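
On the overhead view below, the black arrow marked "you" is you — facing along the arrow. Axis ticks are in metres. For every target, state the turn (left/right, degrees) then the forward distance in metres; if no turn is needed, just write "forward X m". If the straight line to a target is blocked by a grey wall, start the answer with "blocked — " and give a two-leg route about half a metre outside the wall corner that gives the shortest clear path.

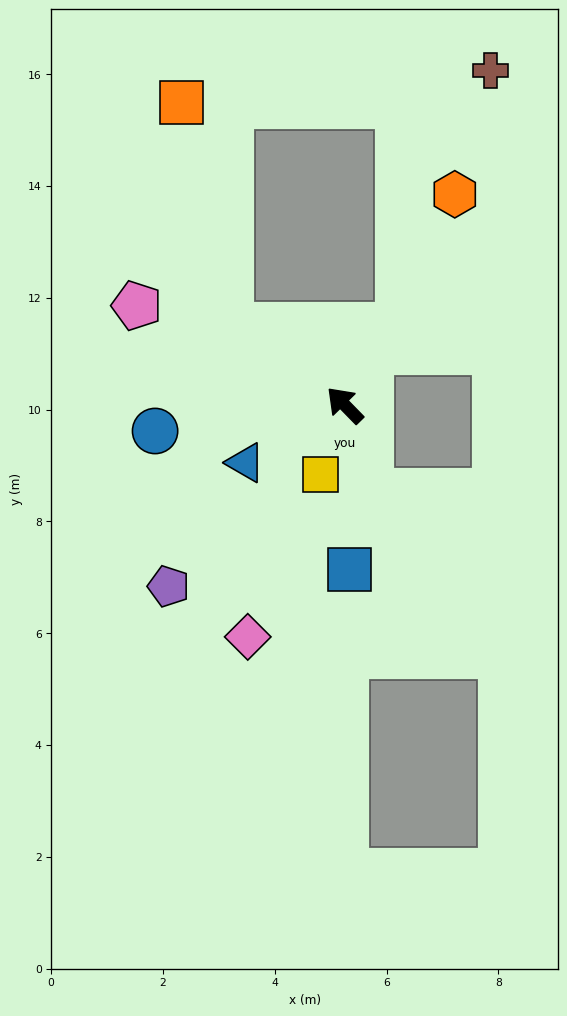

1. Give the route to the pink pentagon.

turn left 20°, forward 4.1 m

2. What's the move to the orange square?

blocked — turn left 11°, forward 2.5 m, then turn right 43°, forward 4.1 m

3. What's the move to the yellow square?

turn left 116°, forward 1.3 m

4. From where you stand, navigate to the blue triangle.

turn left 76°, forward 2.1 m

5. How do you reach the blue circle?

turn left 53°, forward 3.4 m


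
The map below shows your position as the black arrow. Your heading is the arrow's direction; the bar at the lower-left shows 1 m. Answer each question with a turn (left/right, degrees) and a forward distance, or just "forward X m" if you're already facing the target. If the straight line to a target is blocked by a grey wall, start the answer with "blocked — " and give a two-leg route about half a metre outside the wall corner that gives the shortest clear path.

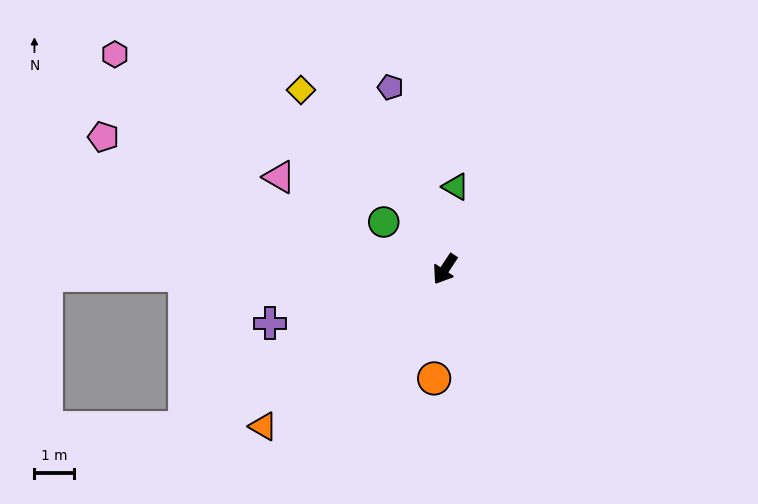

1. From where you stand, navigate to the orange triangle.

turn right 16°, forward 6.1 m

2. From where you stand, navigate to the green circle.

turn right 94°, forward 2.0 m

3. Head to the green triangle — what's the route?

turn right 154°, forward 2.1 m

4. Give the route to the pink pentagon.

turn right 78°, forward 9.4 m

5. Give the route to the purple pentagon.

turn right 130°, forward 4.9 m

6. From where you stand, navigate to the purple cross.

turn right 39°, forward 4.7 m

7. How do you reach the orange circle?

turn left 28°, forward 2.8 m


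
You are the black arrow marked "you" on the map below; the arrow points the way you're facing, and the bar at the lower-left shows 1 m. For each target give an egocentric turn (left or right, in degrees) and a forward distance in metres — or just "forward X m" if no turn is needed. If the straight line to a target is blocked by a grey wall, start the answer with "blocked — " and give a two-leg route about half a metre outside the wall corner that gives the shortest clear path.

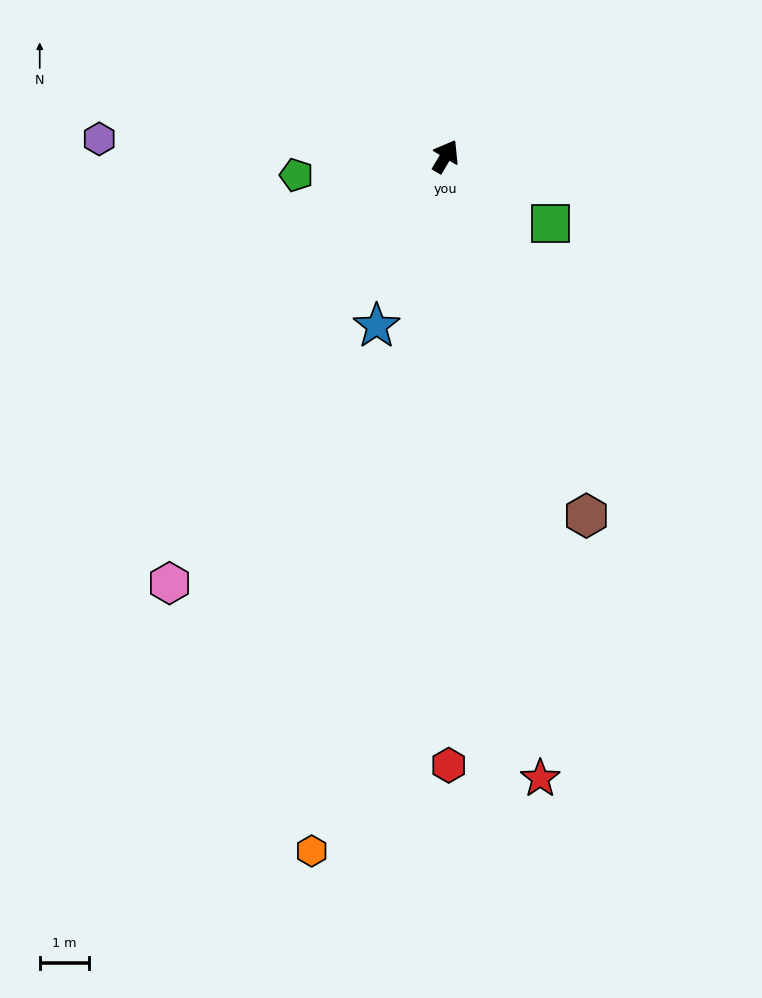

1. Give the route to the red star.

turn right 141°, forward 12.8 m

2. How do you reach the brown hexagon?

turn right 128°, forward 7.8 m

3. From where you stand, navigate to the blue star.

turn right 171°, forward 3.7 m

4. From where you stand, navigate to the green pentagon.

turn left 128°, forward 3.1 m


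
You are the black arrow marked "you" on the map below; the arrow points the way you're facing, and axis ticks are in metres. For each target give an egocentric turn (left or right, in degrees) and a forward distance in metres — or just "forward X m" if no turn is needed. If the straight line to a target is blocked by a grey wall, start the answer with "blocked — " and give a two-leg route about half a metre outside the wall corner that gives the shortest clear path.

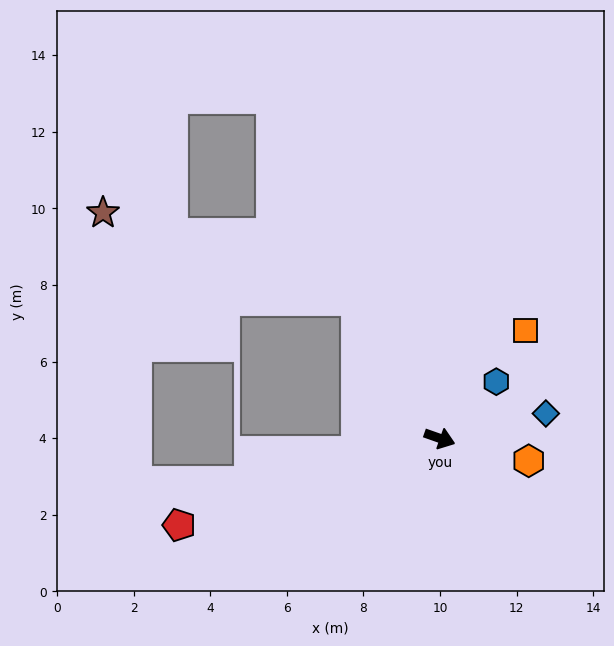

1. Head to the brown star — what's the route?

blocked — turn left 140°, forward 4.2 m, then turn left 40°, forward 7.0 m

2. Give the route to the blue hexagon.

turn left 64°, forward 2.1 m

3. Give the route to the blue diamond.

turn left 33°, forward 2.8 m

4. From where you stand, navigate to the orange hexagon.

turn left 5°, forward 2.4 m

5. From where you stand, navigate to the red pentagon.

turn right 142°, forward 7.2 m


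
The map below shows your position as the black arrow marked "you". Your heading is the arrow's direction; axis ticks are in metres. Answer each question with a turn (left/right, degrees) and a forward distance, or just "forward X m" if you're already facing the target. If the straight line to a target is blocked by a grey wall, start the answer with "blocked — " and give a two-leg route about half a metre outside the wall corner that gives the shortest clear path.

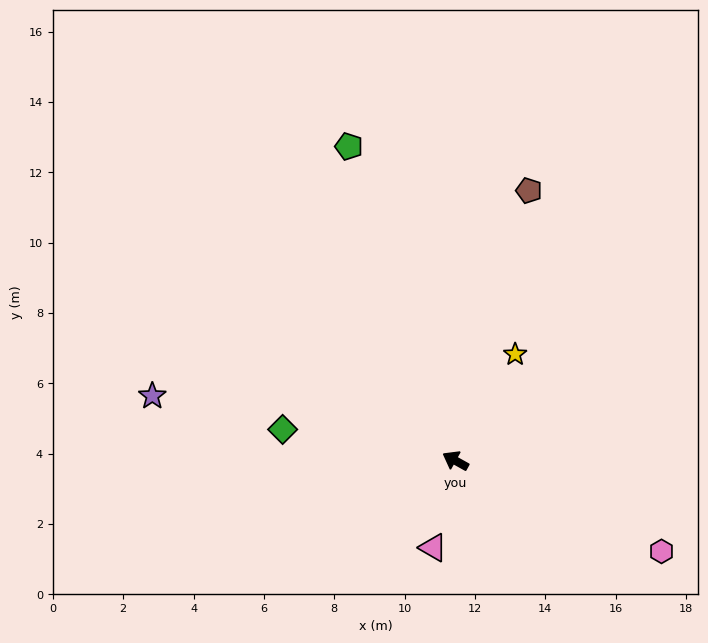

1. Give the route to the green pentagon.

turn right 42°, forward 9.4 m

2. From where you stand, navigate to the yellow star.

turn right 90°, forward 3.5 m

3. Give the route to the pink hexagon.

turn right 175°, forward 6.4 m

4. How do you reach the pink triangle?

turn left 105°, forward 2.6 m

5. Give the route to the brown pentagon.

turn right 76°, forward 8.0 m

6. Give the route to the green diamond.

turn left 19°, forward 5.0 m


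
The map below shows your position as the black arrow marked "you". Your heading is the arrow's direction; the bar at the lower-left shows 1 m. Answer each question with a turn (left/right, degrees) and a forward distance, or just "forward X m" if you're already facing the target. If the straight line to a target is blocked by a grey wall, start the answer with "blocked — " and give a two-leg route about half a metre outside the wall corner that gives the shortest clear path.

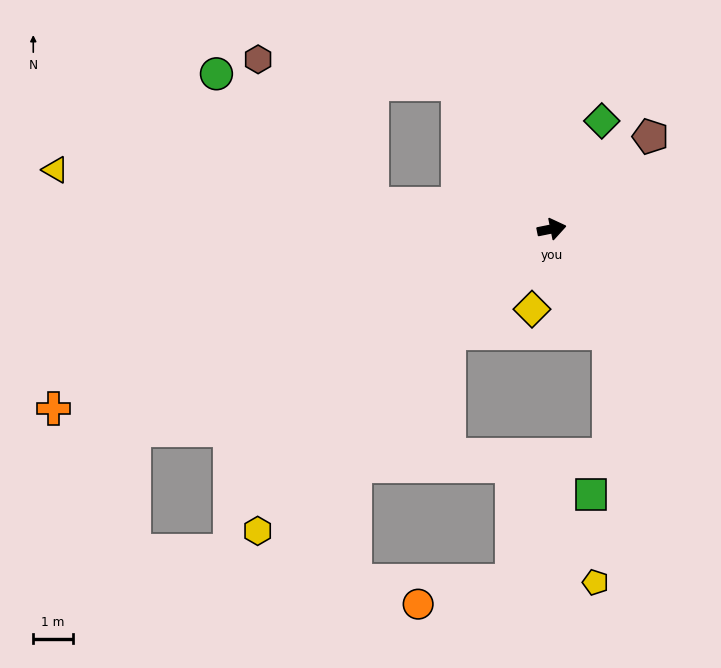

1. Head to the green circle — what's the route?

blocked — turn left 161°, forward 4.6 m, then turn right 32°, forward 5.2 m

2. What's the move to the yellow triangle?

turn left 162°, forward 12.7 m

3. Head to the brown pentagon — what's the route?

turn left 32°, forward 3.4 m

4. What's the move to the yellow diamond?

turn right 115°, forward 2.1 m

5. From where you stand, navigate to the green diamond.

turn left 54°, forward 3.0 m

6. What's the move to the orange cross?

turn right 172°, forward 13.5 m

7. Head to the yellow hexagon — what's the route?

turn right 146°, forward 10.7 m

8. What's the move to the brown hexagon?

blocked — turn left 161°, forward 4.6 m, then turn right 44°, forward 4.7 m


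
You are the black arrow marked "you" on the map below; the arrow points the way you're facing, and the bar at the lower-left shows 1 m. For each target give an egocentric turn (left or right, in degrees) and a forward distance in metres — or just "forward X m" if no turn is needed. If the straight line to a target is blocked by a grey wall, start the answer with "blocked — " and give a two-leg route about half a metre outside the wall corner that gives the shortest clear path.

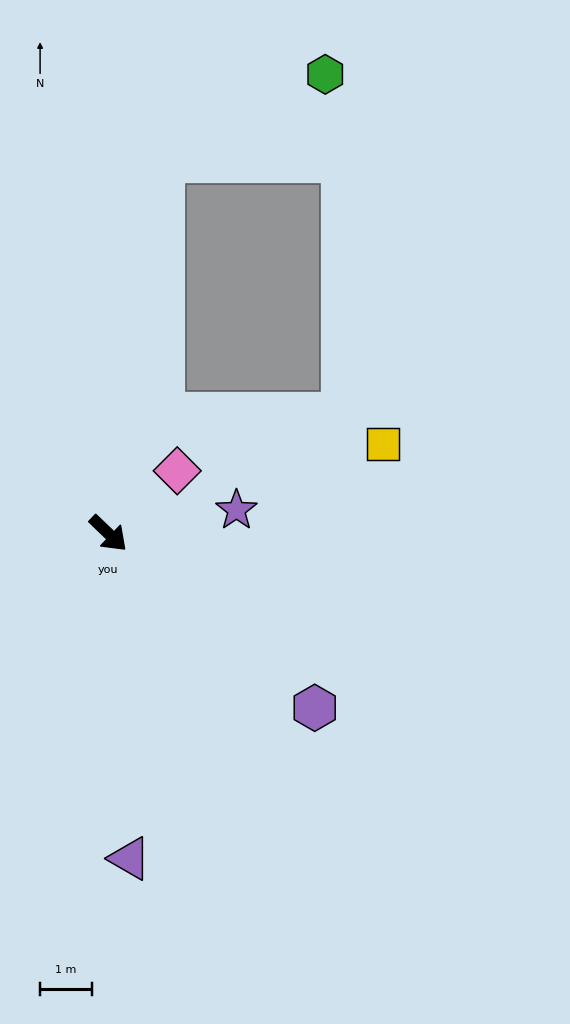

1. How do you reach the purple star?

turn left 54°, forward 2.5 m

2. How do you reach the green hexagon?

blocked — turn left 126°, forward 7.2 m, then turn right 54°, forward 3.6 m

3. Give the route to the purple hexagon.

turn left 4°, forward 5.2 m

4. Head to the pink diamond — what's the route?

turn left 86°, forward 1.8 m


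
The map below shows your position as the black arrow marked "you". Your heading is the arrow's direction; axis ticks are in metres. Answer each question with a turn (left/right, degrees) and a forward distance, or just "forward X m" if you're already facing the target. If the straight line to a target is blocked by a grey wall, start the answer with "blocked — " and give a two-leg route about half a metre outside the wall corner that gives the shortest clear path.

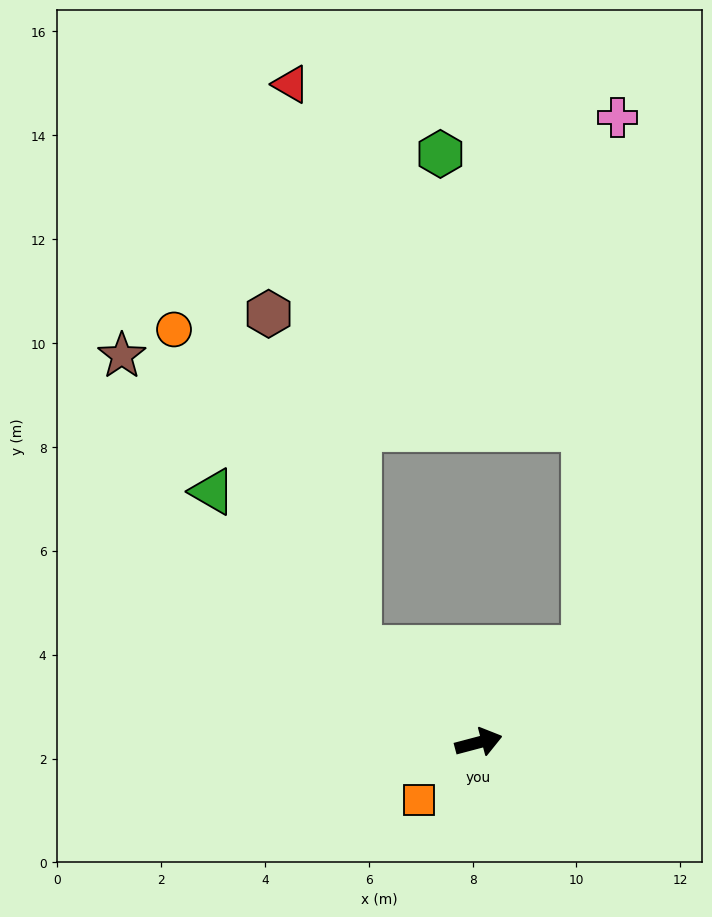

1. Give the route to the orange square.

turn right 151°, forward 1.6 m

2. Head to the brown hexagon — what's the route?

blocked — turn left 126°, forward 2.9 m, then turn right 36°, forward 6.6 m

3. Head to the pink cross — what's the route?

blocked — turn left 28°, forward 2.7 m, then turn left 43°, forward 10.2 m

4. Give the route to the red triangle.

blocked — turn left 126°, forward 2.9 m, then turn right 44°, forward 10.9 m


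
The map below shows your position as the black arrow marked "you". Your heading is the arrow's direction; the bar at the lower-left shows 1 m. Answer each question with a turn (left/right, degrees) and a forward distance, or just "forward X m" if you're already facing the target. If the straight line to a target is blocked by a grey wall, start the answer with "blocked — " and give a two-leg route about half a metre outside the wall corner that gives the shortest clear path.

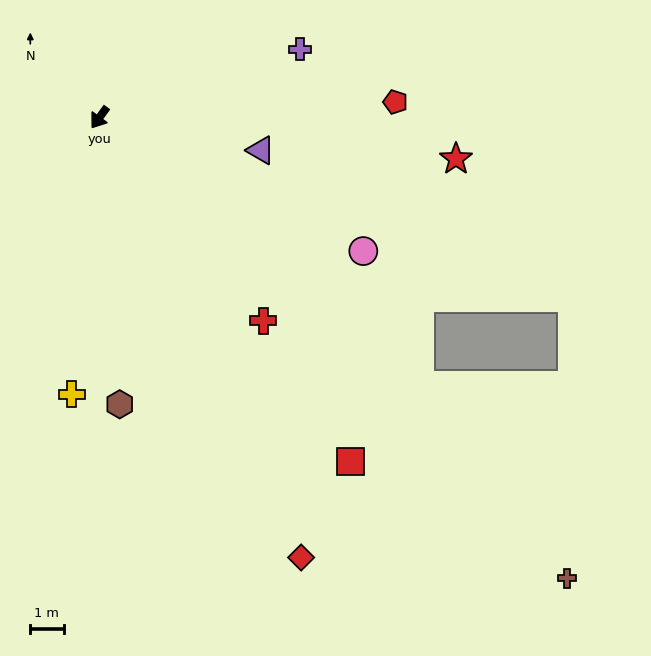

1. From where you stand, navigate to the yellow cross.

turn left 30°, forward 8.4 m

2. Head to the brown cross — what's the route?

turn left 81°, forward 19.7 m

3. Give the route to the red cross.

turn left 75°, forward 7.8 m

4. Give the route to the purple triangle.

turn left 114°, forward 4.9 m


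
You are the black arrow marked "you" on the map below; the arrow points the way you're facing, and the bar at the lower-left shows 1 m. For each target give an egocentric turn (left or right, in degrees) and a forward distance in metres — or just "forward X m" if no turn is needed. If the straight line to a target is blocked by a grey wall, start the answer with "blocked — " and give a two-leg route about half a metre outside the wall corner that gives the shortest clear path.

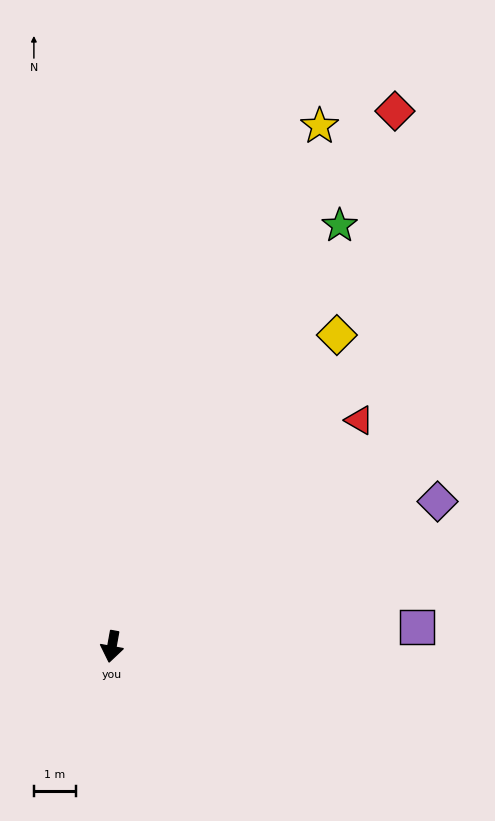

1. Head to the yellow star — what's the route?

turn left 168°, forward 13.4 m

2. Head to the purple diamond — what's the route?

turn left 124°, forward 8.5 m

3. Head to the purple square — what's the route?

turn left 104°, forward 7.3 m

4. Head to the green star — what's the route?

turn left 162°, forward 11.5 m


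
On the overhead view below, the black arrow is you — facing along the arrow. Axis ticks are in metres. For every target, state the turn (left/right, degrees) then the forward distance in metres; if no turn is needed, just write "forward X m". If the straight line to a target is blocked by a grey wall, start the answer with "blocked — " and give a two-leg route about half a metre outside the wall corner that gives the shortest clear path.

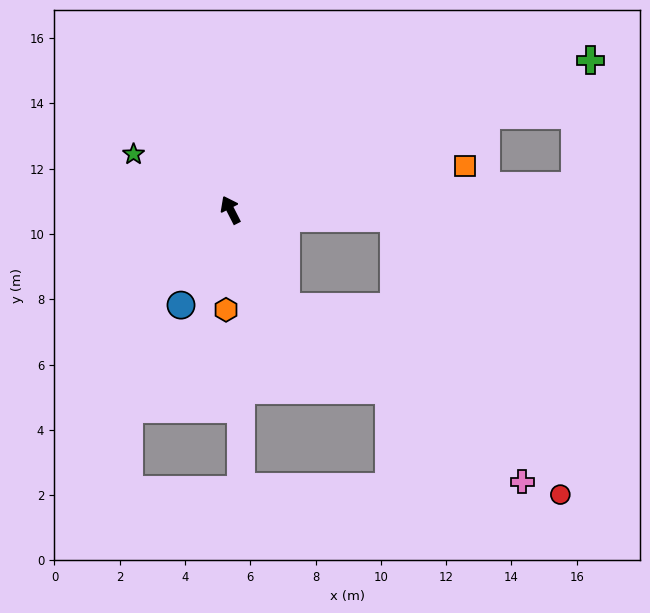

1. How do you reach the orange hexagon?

turn left 150°, forward 3.1 m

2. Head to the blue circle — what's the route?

turn left 126°, forward 3.3 m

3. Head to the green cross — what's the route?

turn right 94°, forward 11.9 m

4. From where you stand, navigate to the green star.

turn left 33°, forward 3.4 m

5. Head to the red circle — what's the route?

blocked — turn right 120°, forward 5.0 m, then turn right 56°, forward 9.9 m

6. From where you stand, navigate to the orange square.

turn right 106°, forward 7.3 m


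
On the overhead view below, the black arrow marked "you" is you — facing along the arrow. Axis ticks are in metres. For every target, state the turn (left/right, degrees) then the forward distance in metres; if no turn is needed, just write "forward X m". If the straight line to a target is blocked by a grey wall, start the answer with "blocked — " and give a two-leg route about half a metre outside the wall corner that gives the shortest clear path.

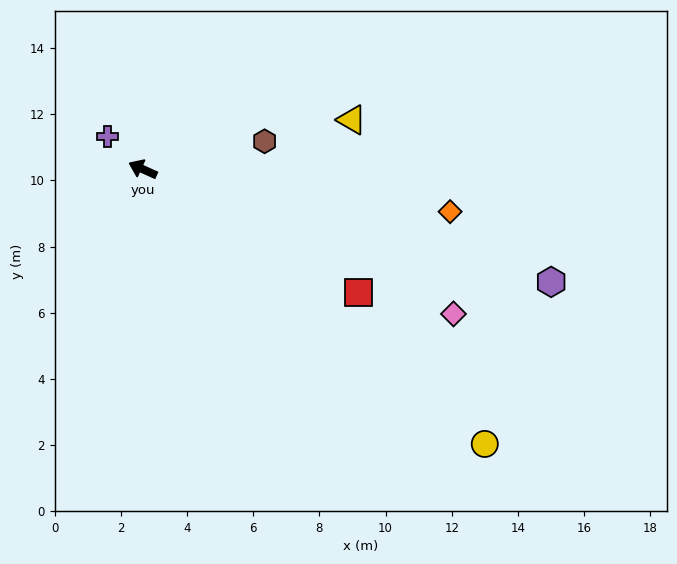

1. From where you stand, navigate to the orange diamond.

turn right 164°, forward 9.4 m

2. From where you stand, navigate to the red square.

turn left 174°, forward 7.5 m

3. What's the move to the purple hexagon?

turn right 171°, forward 12.8 m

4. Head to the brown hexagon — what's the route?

turn right 143°, forward 3.8 m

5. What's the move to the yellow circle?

turn left 165°, forward 13.3 m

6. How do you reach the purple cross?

turn right 19°, forward 1.4 m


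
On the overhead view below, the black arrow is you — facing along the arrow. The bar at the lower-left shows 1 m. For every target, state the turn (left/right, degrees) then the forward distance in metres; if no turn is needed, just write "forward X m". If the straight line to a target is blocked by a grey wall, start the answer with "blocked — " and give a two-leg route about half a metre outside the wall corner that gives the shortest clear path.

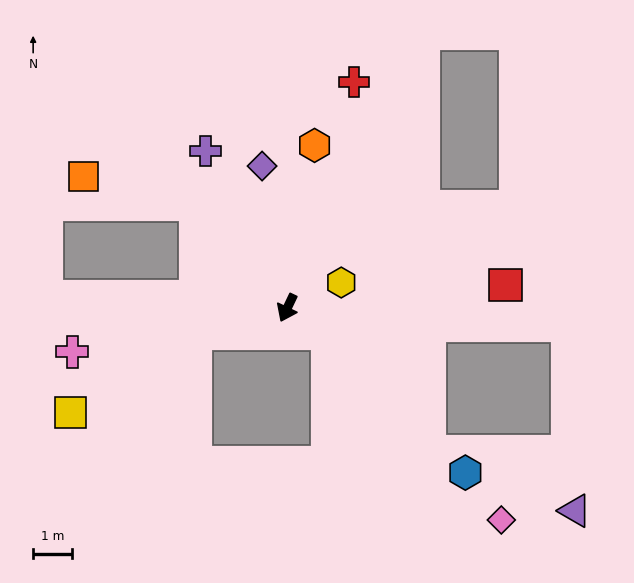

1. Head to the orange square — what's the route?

blocked — turn right 113°, forward 3.5 m, then turn left 34°, forward 2.9 m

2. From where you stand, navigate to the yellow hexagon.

turn left 141°, forward 1.5 m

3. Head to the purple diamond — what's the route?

turn right 144°, forward 3.7 m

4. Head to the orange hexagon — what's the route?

turn right 164°, forward 4.2 m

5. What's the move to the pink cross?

turn right 53°, forward 5.6 m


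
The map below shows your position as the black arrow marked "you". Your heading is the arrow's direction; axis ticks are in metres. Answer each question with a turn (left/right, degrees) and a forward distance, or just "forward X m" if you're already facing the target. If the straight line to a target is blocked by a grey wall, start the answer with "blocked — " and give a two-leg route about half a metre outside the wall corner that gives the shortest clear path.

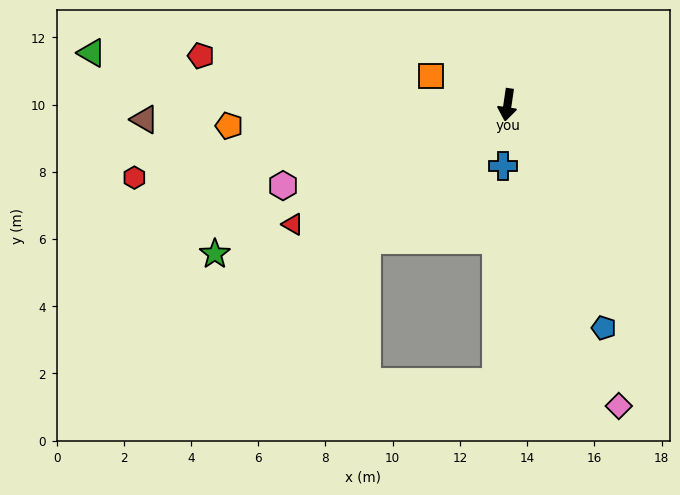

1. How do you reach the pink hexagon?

turn right 62°, forward 7.1 m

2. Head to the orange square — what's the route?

turn right 102°, forward 2.4 m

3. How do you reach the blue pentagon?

turn left 32°, forward 7.2 m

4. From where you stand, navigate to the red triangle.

turn right 53°, forward 7.3 m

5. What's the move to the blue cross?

turn left 4°, forward 1.8 m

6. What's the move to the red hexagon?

turn right 71°, forward 11.3 m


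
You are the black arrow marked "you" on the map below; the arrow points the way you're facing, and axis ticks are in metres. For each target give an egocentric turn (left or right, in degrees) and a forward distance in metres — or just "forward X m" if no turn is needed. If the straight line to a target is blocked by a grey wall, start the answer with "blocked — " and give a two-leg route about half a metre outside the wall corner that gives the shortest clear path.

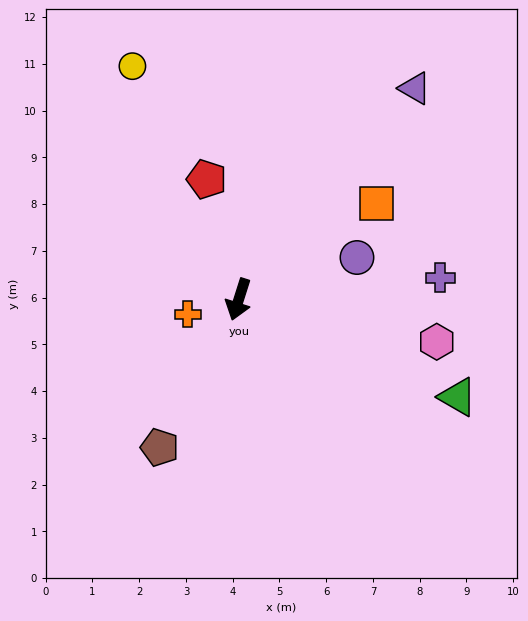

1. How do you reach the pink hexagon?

turn left 96°, forward 4.3 m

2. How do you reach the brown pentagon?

turn right 11°, forward 3.6 m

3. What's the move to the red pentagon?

turn right 147°, forward 2.7 m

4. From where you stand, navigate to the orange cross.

turn right 56°, forward 1.1 m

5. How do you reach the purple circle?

turn left 127°, forward 2.7 m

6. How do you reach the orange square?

turn left 143°, forward 3.6 m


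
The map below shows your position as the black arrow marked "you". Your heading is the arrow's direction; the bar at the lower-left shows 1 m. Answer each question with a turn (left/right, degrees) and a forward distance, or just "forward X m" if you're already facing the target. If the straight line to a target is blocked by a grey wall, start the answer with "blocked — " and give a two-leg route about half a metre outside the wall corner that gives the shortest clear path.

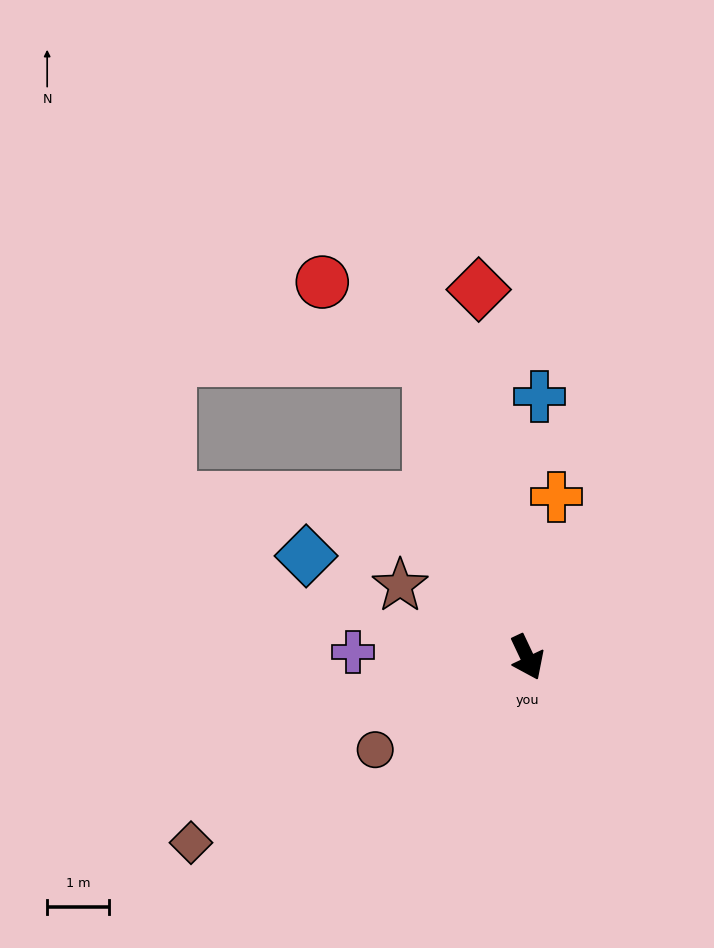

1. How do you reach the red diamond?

turn left 162°, forward 6.0 m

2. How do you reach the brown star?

turn right 145°, forward 2.4 m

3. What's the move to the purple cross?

turn right 117°, forward 2.8 m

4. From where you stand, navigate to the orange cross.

turn left 144°, forward 2.6 m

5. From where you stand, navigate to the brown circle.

turn right 84°, forward 2.9 m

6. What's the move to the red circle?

blocked — turn left 173°, forward 5.1 m, then turn left 35°, forward 2.1 m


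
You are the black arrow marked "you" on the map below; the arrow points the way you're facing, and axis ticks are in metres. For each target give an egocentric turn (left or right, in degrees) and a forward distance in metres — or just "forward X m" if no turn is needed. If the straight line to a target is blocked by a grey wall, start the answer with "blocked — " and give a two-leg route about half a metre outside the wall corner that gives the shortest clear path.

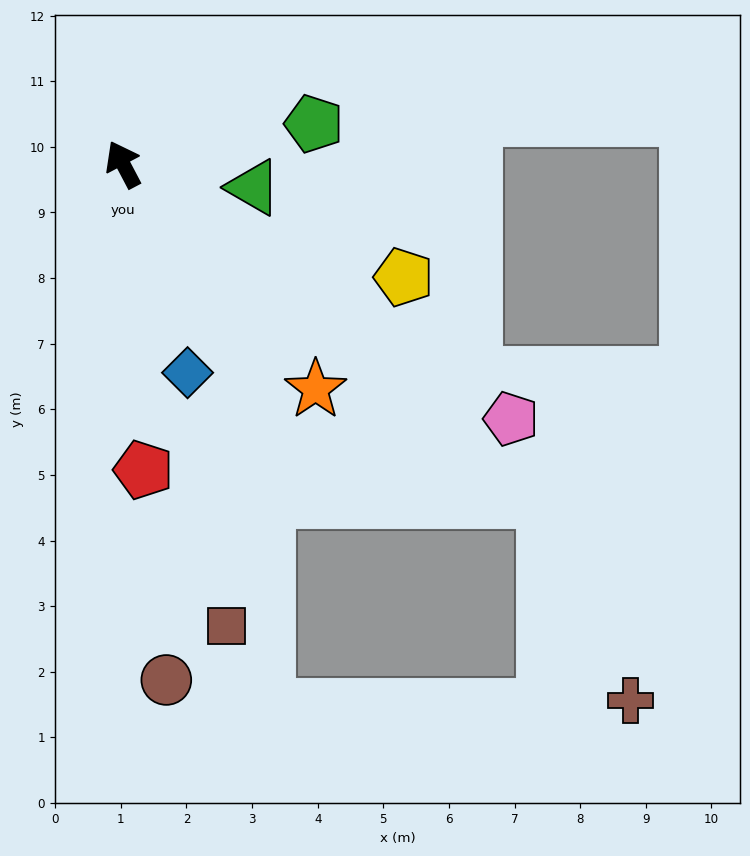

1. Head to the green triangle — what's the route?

turn right 128°, forward 2.0 m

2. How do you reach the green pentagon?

turn right 106°, forward 3.0 m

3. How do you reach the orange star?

turn right 167°, forward 4.5 m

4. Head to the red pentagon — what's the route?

turn left 156°, forward 4.7 m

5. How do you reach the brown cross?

blocked — turn right 156°, forward 8.2 m, then turn right 29°, forward 3.3 m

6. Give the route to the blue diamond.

turn left 169°, forward 3.3 m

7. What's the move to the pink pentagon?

turn right 151°, forward 7.1 m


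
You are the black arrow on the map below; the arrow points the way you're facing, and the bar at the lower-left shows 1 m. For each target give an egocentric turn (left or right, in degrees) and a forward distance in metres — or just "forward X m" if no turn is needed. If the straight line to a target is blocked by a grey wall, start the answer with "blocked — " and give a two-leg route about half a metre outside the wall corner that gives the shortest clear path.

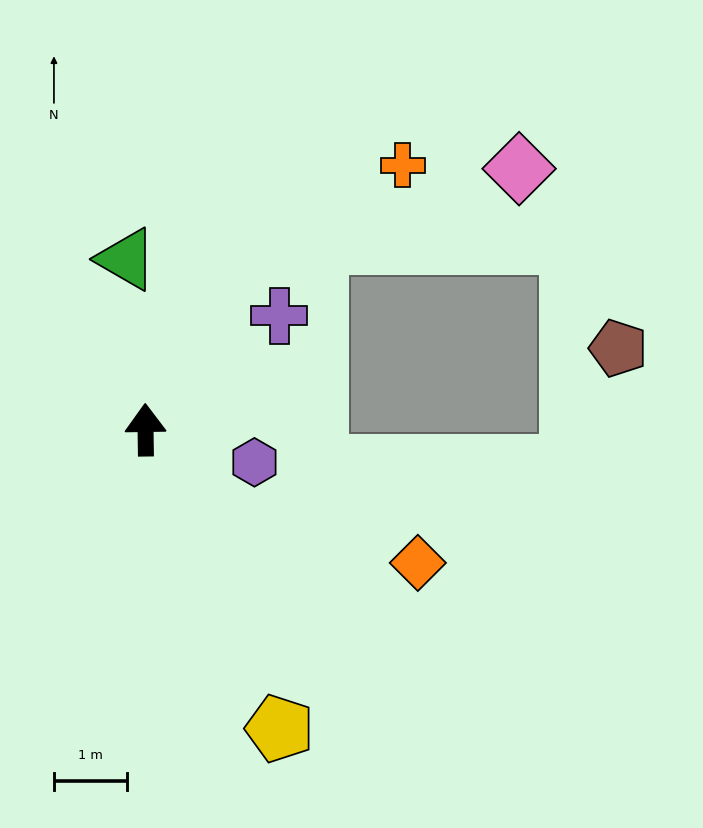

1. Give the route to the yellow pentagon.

turn right 157°, forward 4.5 m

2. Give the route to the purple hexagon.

turn right 107°, forward 1.6 m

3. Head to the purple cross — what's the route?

turn right 50°, forward 2.4 m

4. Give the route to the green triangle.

turn left 6°, forward 2.4 m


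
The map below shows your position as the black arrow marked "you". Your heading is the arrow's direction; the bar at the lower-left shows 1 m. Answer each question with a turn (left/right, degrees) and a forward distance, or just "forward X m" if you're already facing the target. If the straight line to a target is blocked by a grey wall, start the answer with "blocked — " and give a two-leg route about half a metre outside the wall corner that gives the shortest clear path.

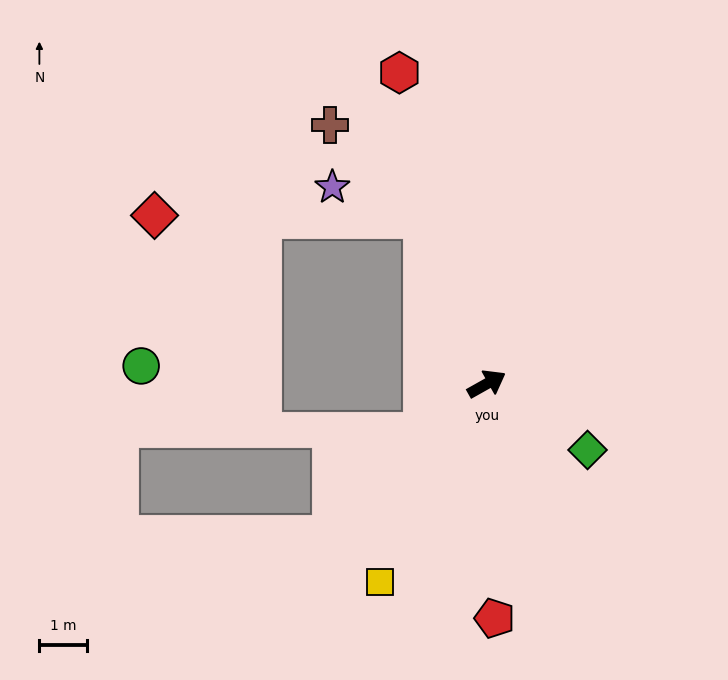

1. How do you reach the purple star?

blocked — turn left 82°, forward 3.7 m, then turn left 49°, forward 2.0 m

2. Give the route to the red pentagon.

turn right 117°, forward 5.0 m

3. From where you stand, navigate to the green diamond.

turn right 63°, forward 2.5 m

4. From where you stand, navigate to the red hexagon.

turn left 76°, forward 6.8 m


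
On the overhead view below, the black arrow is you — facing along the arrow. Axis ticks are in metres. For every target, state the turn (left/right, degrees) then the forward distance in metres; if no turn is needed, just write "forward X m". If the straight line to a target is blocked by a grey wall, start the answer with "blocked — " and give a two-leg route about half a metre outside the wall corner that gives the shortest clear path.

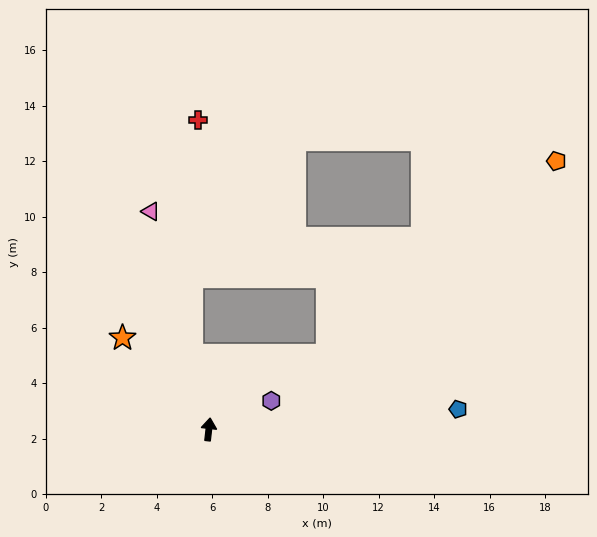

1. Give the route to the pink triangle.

turn left 21°, forward 8.1 m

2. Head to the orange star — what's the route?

turn left 50°, forward 4.5 m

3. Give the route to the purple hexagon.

turn right 59°, forward 2.5 m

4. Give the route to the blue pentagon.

turn right 79°, forward 9.0 m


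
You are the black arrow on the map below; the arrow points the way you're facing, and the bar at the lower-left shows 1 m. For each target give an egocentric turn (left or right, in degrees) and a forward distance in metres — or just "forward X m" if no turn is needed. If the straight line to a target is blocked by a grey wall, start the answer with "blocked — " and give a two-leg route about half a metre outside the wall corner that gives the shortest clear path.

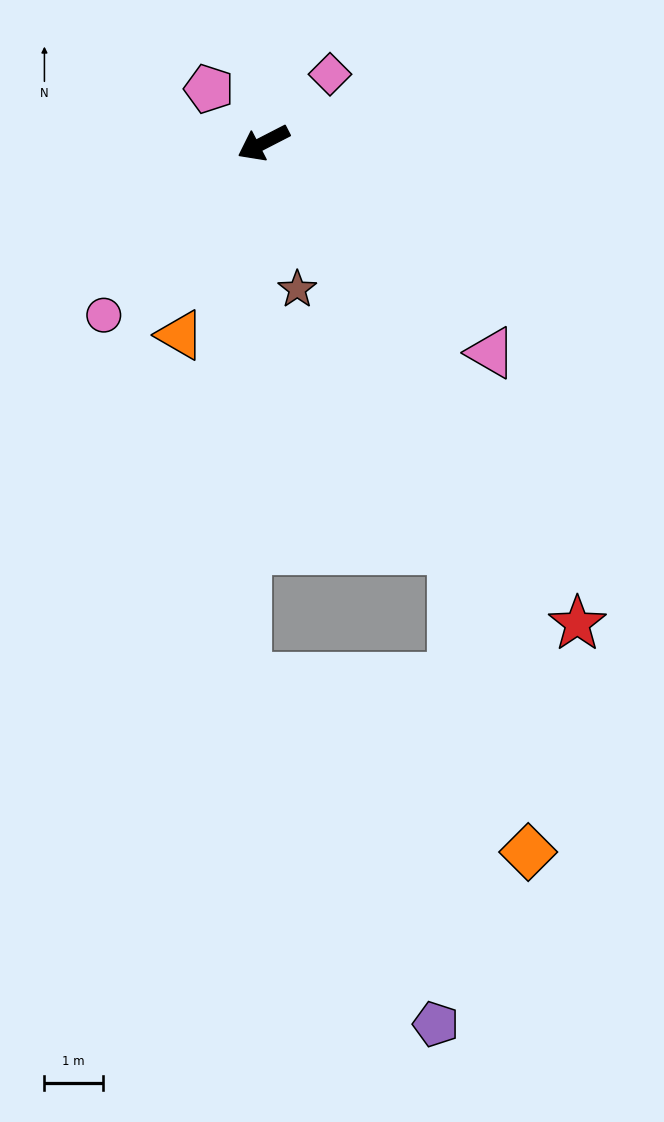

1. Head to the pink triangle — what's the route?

turn left 110°, forward 5.3 m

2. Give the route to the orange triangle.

turn left 39°, forward 3.6 m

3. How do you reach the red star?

turn left 96°, forward 9.8 m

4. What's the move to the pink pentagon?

turn right 72°, forward 1.3 m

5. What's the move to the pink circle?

turn left 20°, forward 4.0 m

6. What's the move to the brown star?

turn left 76°, forward 2.6 m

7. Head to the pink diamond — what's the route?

turn right 161°, forward 1.6 m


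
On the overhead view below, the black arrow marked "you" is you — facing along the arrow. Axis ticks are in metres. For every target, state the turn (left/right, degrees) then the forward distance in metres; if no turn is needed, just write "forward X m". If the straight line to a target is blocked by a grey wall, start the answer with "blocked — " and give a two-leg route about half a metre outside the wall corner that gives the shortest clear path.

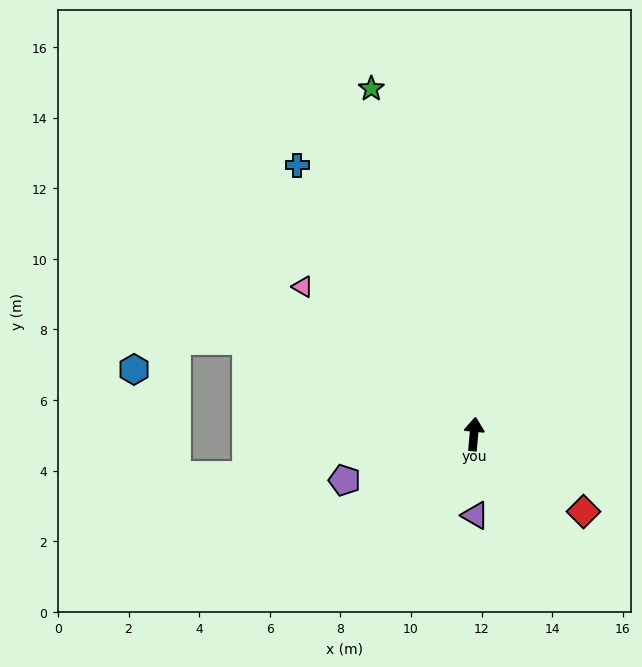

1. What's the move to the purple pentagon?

turn left 115°, forward 3.9 m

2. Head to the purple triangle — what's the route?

turn right 174°, forward 2.3 m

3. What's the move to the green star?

turn left 22°, forward 10.2 m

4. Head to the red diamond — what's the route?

turn right 120°, forward 3.8 m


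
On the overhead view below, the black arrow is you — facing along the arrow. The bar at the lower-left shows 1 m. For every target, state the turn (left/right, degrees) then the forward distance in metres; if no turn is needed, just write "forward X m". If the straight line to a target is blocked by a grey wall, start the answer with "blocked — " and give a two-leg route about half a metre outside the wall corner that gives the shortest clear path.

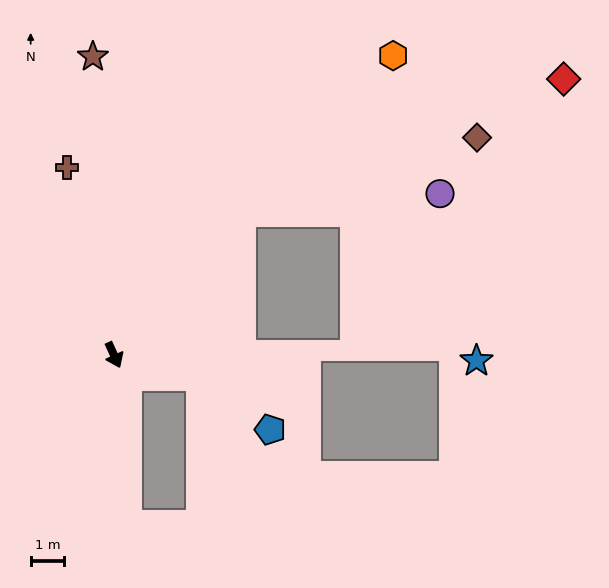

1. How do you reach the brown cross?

turn left 170°, forward 5.8 m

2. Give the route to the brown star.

turn left 160°, forward 9.0 m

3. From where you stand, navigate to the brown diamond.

blocked — turn left 113°, forward 5.7 m, then turn right 30°, forward 7.4 m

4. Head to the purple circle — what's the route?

blocked — turn left 113°, forward 5.7 m, then turn right 42°, forward 6.0 m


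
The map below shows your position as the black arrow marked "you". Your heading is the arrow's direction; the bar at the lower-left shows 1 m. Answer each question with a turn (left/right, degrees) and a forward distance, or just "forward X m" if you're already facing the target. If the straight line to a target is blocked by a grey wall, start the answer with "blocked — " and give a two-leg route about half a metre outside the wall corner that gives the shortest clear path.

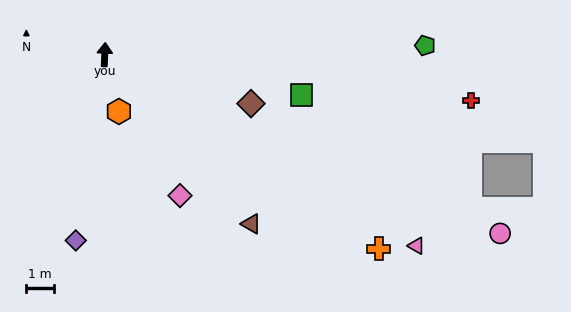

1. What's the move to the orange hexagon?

turn right 164°, forward 2.1 m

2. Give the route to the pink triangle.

turn right 119°, forward 13.2 m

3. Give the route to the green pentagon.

turn right 86°, forward 11.6 m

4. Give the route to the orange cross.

turn right 123°, forward 12.2 m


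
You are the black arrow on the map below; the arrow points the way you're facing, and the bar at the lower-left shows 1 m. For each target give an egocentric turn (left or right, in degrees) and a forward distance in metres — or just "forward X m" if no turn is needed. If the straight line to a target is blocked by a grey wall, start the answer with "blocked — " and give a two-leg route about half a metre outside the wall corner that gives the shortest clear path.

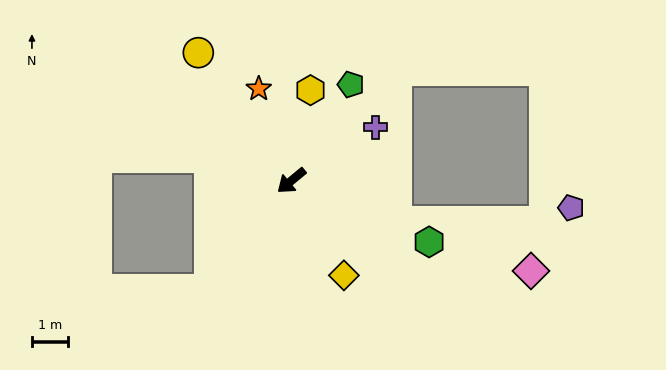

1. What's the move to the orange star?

turn right 110°, forward 2.7 m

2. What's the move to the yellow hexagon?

turn right 141°, forward 2.5 m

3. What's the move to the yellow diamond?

turn left 79°, forward 3.0 m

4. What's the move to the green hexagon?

turn left 116°, forward 4.1 m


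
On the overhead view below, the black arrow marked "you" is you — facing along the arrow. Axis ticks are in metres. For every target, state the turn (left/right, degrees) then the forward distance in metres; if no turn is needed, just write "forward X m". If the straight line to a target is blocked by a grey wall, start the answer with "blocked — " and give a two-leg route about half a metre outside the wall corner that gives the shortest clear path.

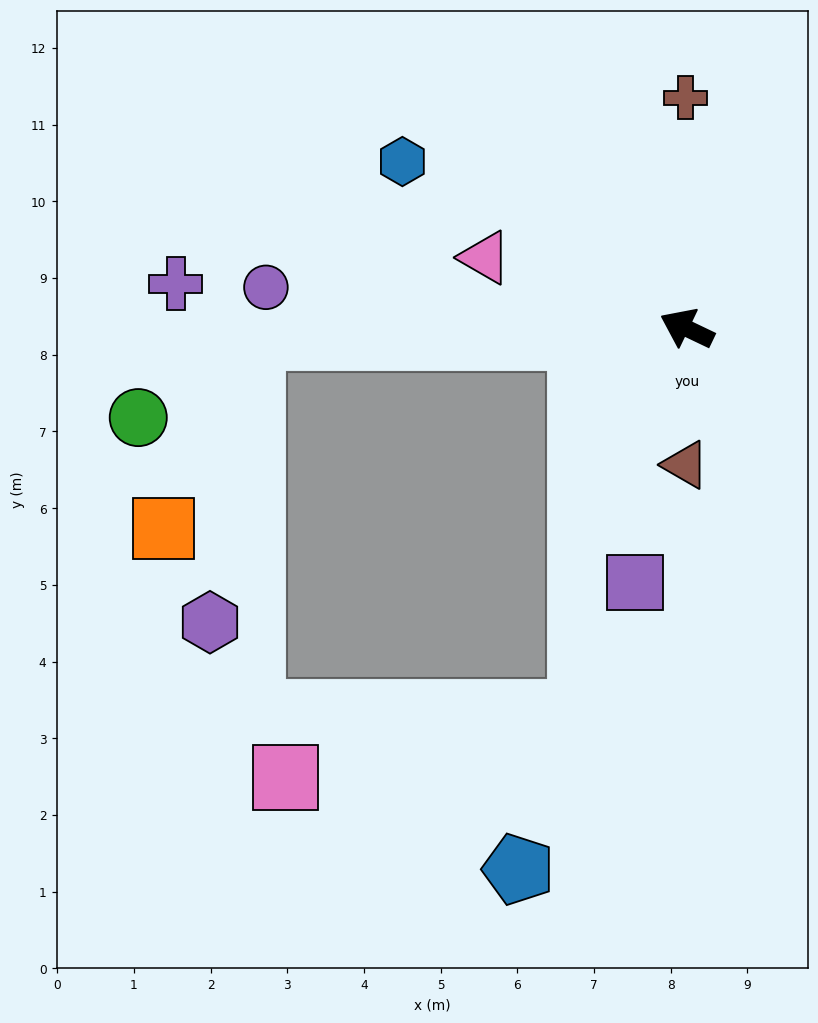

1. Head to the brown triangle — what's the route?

turn left 115°, forward 1.8 m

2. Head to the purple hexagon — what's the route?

blocked — turn left 27°, forward 5.7 m, then turn left 80°, forward 3.8 m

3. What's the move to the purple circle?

turn left 20°, forward 5.5 m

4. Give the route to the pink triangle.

turn left 6°, forward 2.8 m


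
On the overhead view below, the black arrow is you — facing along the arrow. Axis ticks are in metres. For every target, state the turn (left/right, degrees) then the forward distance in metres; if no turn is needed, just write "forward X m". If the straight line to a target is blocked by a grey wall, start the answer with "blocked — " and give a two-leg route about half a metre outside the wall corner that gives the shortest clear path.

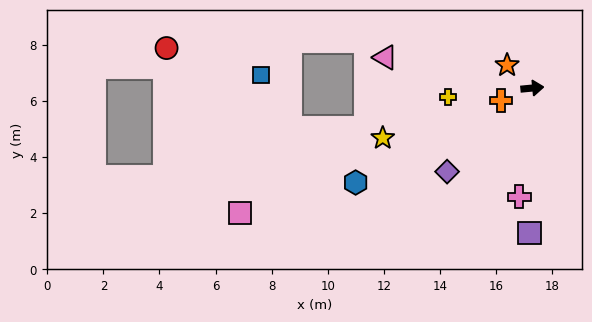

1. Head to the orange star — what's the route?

turn left 132°, forward 1.2 m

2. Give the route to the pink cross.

turn right 102°, forward 3.9 m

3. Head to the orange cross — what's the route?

turn right 164°, forward 1.2 m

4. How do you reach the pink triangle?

turn left 163°, forward 5.4 m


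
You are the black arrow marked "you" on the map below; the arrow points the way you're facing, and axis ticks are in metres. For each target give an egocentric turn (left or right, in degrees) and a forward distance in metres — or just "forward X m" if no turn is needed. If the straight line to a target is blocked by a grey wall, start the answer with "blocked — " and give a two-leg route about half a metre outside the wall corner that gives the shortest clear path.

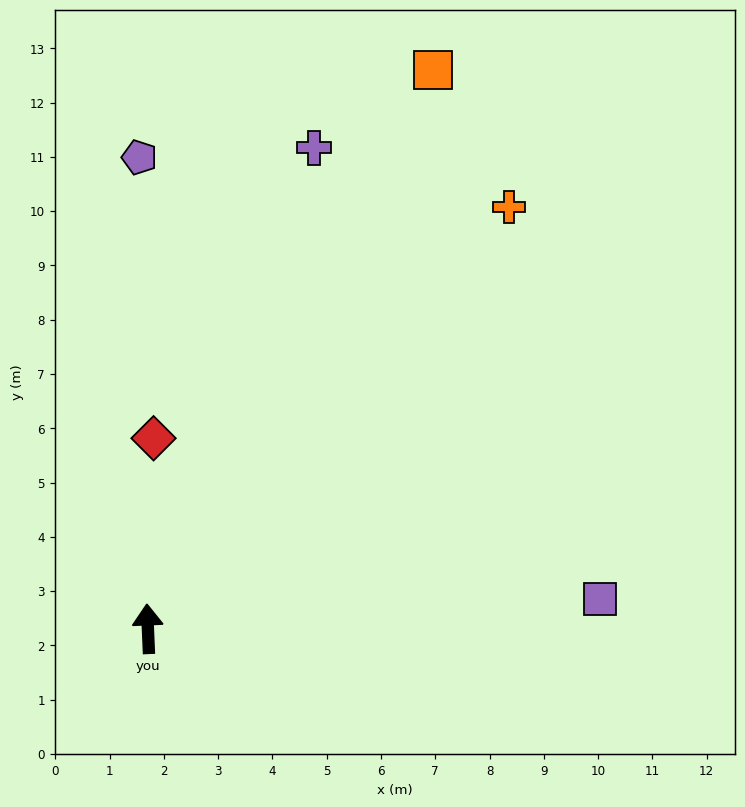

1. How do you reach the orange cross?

turn right 43°, forward 10.2 m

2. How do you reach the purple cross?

turn right 21°, forward 9.4 m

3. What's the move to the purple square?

turn right 89°, forward 8.3 m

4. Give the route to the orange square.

turn right 29°, forward 11.6 m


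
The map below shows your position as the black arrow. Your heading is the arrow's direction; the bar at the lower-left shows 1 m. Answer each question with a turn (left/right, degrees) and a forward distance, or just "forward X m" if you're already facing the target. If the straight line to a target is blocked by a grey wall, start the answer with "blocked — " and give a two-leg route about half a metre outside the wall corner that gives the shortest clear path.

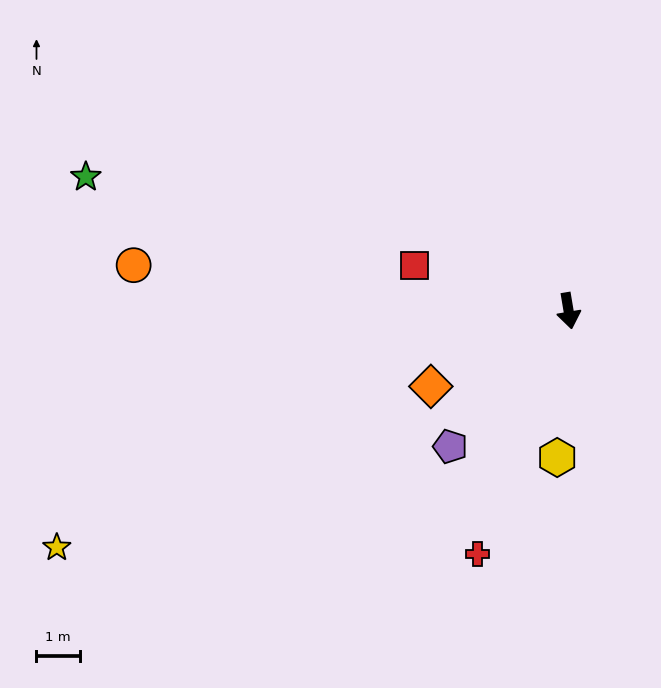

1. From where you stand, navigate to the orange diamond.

turn right 71°, forward 3.6 m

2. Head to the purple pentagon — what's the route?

turn right 51°, forward 4.2 m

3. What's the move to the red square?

turn right 116°, forward 3.7 m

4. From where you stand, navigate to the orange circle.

turn right 105°, forward 10.1 m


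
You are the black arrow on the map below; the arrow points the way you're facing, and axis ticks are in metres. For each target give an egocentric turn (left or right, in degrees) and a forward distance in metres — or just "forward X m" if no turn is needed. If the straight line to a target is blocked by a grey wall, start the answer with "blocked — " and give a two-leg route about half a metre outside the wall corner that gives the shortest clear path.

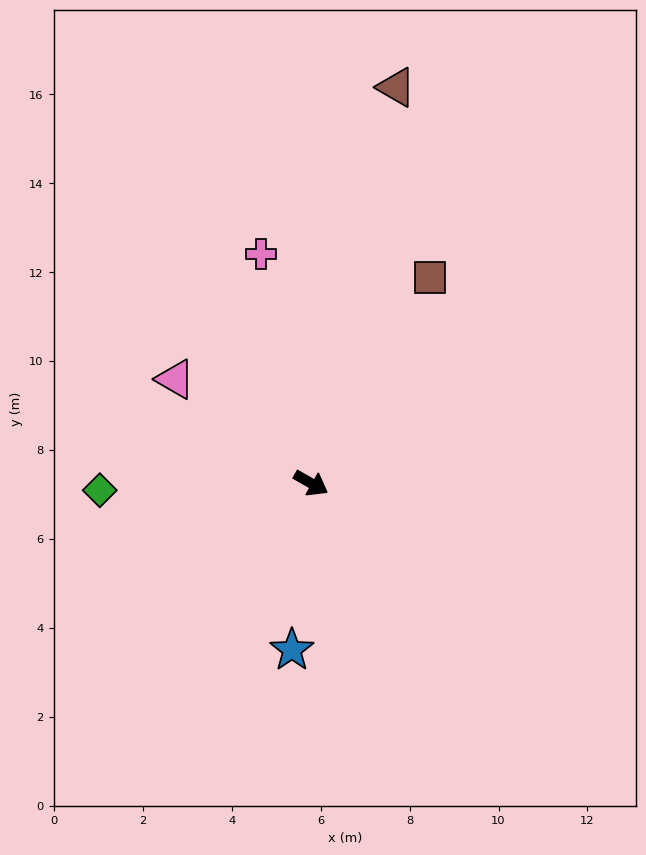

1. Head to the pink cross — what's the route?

turn left 132°, forward 5.3 m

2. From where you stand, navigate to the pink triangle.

turn left 172°, forward 3.8 m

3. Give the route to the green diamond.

turn right 148°, forward 4.8 m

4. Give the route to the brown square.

turn left 90°, forward 5.3 m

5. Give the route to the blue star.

turn right 67°, forward 3.8 m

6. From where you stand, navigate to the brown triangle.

turn left 107°, forward 9.1 m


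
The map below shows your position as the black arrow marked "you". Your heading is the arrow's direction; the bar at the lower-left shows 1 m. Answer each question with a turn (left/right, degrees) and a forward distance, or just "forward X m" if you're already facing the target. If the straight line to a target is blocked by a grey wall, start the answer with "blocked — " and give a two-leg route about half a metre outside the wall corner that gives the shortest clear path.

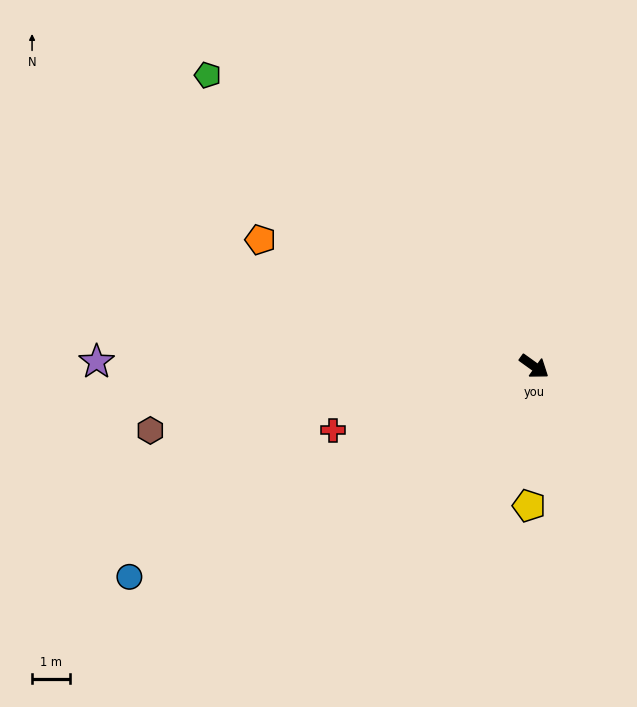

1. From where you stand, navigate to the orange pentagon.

turn right 169°, forward 7.9 m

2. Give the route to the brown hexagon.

turn right 135°, forward 10.2 m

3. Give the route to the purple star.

turn right 145°, forward 11.5 m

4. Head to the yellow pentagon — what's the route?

turn right 56°, forward 3.7 m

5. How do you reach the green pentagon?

turn left 174°, forward 11.5 m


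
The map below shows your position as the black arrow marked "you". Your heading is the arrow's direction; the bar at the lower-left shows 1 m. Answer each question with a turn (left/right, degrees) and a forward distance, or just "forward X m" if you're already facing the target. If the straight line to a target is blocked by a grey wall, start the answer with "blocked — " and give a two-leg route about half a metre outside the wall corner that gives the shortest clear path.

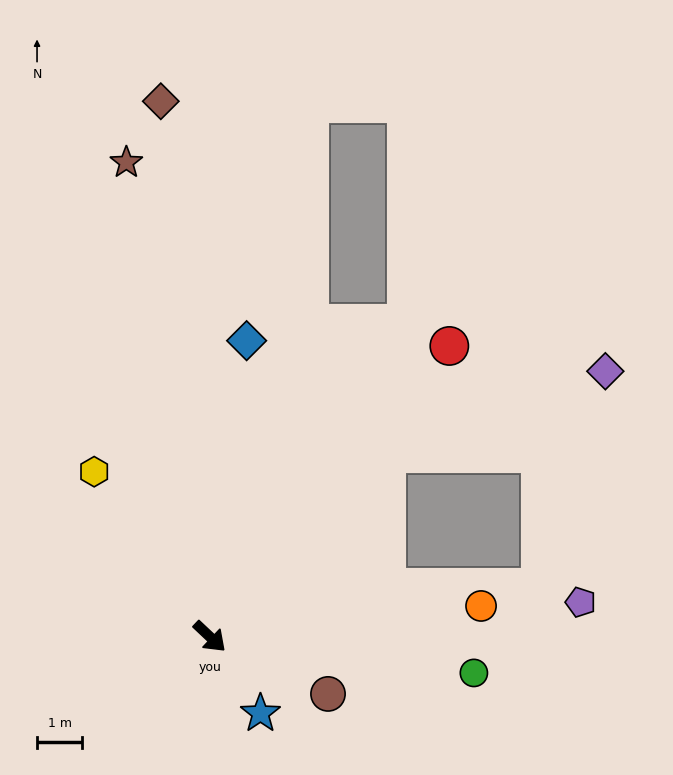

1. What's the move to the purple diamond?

blocked — turn left 89°, forward 5.6 m, then turn right 25°, forward 5.2 m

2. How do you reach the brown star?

turn left 143°, forward 10.7 m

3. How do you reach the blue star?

turn right 13°, forward 2.0 m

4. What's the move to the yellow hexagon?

turn left 168°, forward 4.5 m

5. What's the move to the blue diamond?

turn left 126°, forward 6.6 m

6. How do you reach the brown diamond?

turn left 138°, forward 11.9 m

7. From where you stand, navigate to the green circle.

turn left 35°, forward 5.9 m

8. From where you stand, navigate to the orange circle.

turn left 50°, forward 6.0 m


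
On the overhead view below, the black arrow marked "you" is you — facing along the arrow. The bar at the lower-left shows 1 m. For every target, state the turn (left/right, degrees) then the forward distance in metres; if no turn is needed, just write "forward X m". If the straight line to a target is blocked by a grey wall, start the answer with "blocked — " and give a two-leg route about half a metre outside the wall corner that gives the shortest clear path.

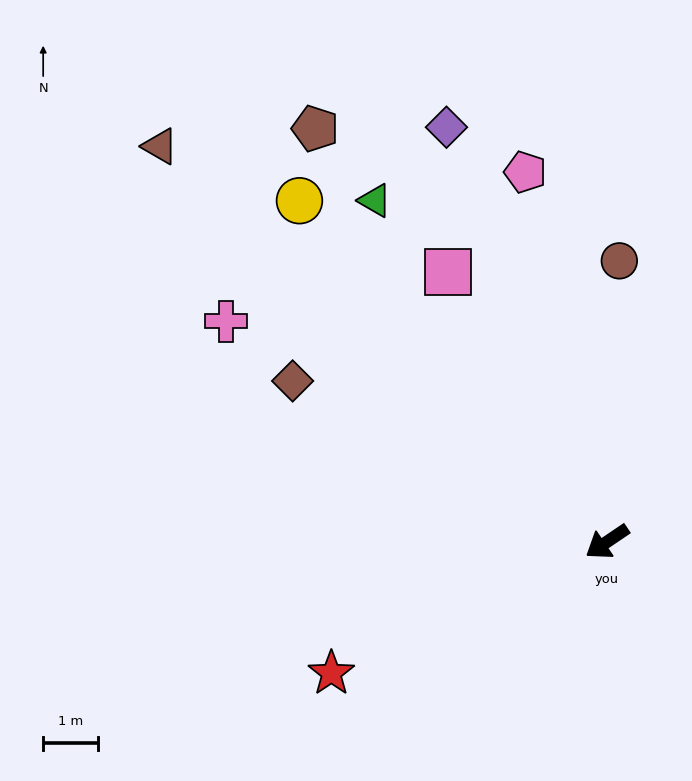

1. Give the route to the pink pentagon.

turn right 112°, forward 6.9 m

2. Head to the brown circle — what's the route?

turn right 127°, forward 5.1 m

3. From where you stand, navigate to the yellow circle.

turn right 82°, forward 8.4 m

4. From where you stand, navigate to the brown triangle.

turn right 76°, forward 10.9 m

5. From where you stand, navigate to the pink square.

turn right 94°, forward 5.7 m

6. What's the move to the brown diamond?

turn right 61°, forward 6.5 m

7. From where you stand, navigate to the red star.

turn right 9°, forward 5.6 m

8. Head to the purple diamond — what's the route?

turn right 103°, forward 8.1 m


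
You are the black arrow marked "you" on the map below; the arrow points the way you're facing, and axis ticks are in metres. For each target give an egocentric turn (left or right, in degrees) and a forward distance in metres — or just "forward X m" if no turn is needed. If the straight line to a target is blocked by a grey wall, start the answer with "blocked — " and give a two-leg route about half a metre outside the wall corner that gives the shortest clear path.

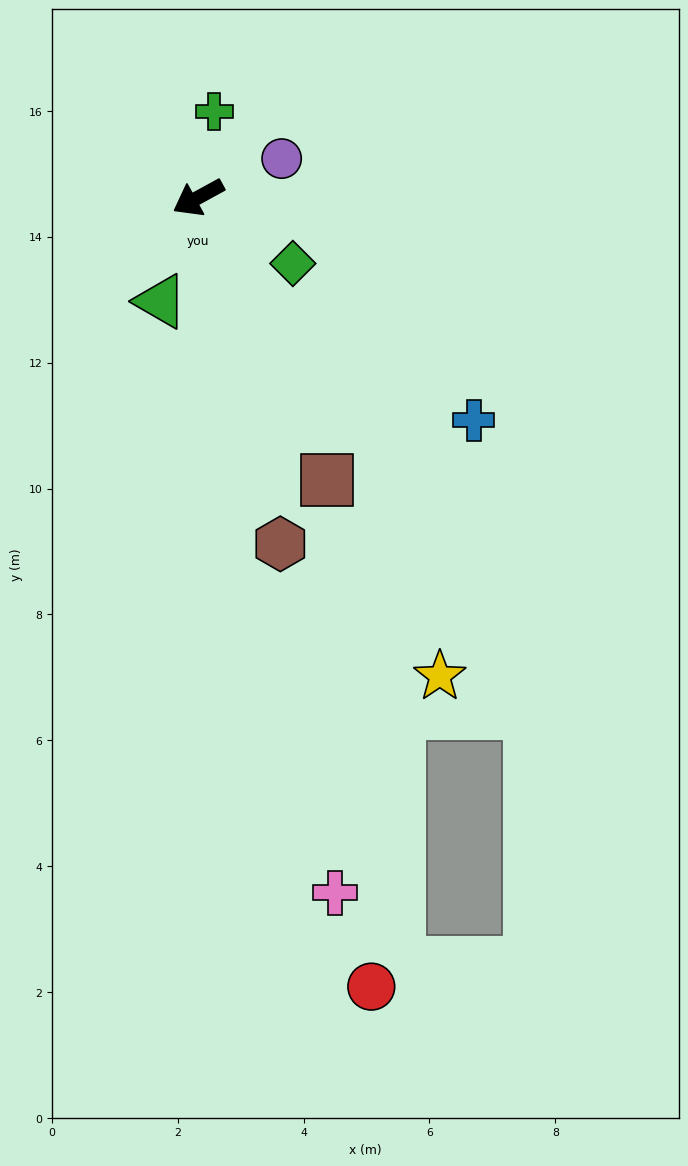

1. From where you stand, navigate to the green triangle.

turn left 41°, forward 1.8 m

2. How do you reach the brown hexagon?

turn left 75°, forward 5.7 m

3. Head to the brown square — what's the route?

turn left 86°, forward 4.9 m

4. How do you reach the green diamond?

turn left 116°, forward 1.8 m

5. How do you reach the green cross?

turn right 129°, forward 1.4 m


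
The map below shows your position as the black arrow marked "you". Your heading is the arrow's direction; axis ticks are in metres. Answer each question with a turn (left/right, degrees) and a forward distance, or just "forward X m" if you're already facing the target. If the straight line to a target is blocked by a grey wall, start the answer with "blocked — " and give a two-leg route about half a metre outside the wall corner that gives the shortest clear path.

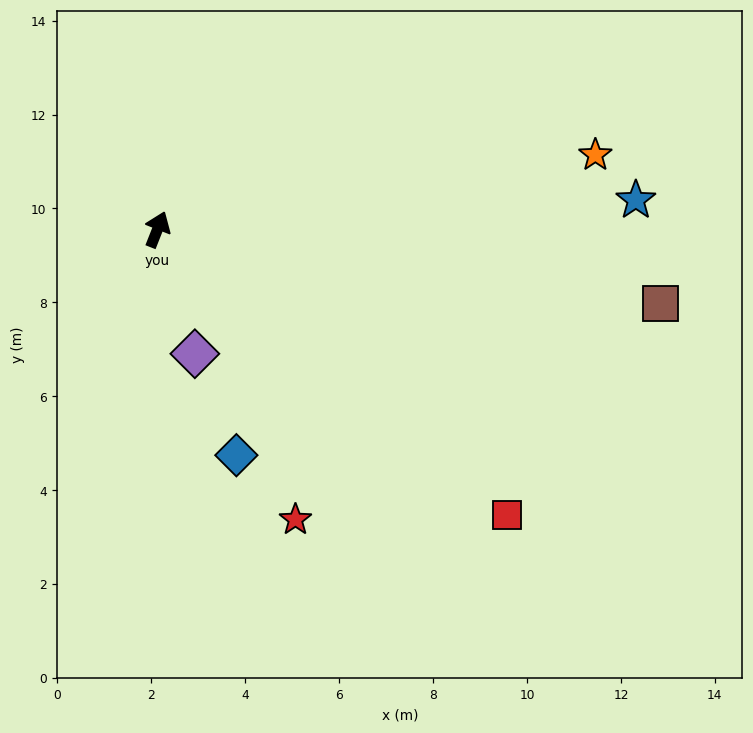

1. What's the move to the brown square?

turn right 77°, forward 10.8 m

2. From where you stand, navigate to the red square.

turn right 108°, forward 9.6 m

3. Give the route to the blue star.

turn right 65°, forward 10.2 m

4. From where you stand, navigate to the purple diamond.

turn right 142°, forward 2.8 m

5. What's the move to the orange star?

turn right 59°, forward 9.5 m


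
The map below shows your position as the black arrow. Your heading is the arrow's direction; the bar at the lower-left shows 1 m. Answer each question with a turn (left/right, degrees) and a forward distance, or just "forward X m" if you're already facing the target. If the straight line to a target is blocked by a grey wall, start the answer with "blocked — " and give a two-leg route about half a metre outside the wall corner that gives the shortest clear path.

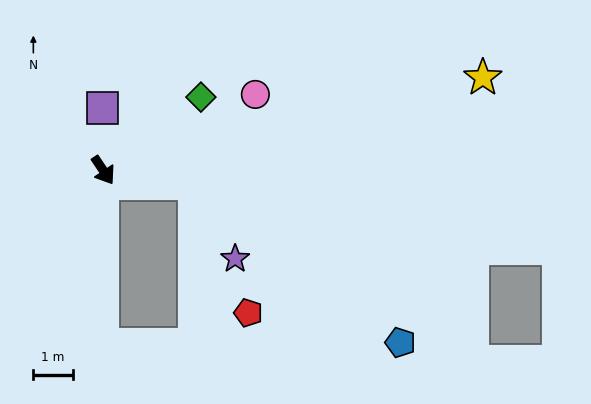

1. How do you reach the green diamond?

turn left 93°, forward 3.1 m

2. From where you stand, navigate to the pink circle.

turn left 83°, forward 4.3 m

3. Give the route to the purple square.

turn left 147°, forward 1.6 m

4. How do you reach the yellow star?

turn left 70°, forward 9.9 m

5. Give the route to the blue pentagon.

blocked — turn left 48°, forward 2.3 m, then turn right 29°, forward 6.6 m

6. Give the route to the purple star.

blocked — turn left 48°, forward 2.3 m, then turn right 53°, forward 2.2 m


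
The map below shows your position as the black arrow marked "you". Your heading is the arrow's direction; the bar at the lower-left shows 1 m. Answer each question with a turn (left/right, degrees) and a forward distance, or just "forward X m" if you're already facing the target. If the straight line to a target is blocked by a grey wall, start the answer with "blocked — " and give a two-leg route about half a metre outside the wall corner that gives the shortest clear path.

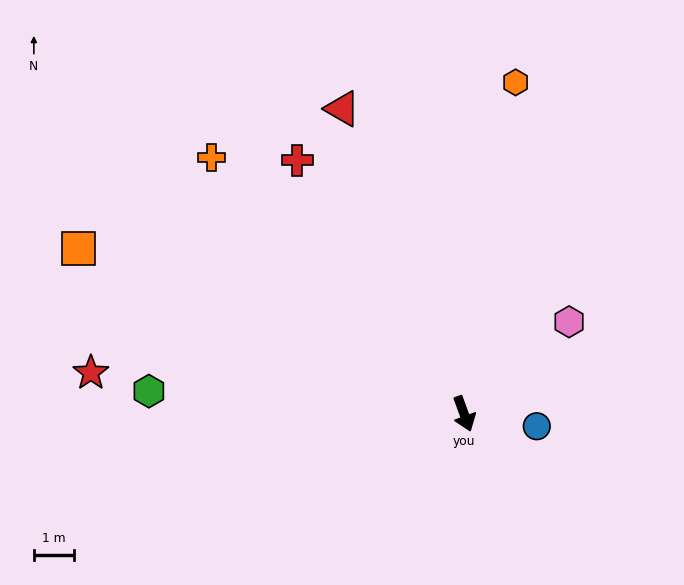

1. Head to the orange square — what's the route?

turn right 133°, forward 10.5 m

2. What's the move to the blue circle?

turn left 60°, forward 1.8 m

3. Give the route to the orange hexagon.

turn left 151°, forward 8.4 m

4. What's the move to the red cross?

turn right 167°, forward 7.6 m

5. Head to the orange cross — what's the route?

turn right 155°, forward 9.0 m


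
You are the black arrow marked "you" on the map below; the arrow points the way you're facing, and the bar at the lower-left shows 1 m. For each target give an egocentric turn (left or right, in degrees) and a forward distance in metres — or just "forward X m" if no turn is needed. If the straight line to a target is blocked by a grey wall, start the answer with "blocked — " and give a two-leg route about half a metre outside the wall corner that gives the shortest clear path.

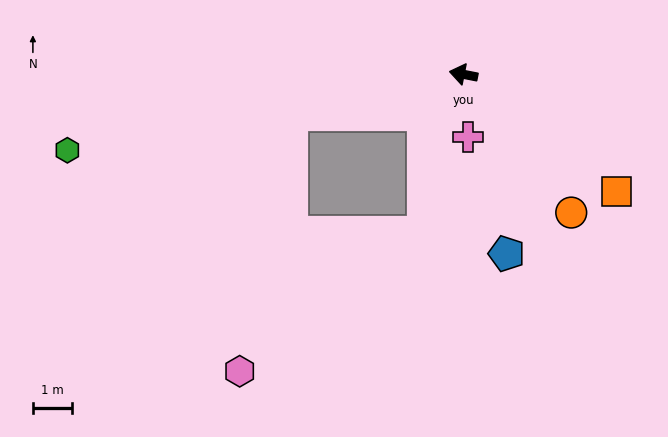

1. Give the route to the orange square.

turn left 154°, forward 4.9 m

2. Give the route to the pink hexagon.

blocked — turn left 24°, forward 4.5 m, then turn left 66°, forward 6.7 m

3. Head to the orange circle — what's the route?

turn left 139°, forward 4.5 m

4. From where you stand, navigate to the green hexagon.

turn left 22°, forward 10.3 m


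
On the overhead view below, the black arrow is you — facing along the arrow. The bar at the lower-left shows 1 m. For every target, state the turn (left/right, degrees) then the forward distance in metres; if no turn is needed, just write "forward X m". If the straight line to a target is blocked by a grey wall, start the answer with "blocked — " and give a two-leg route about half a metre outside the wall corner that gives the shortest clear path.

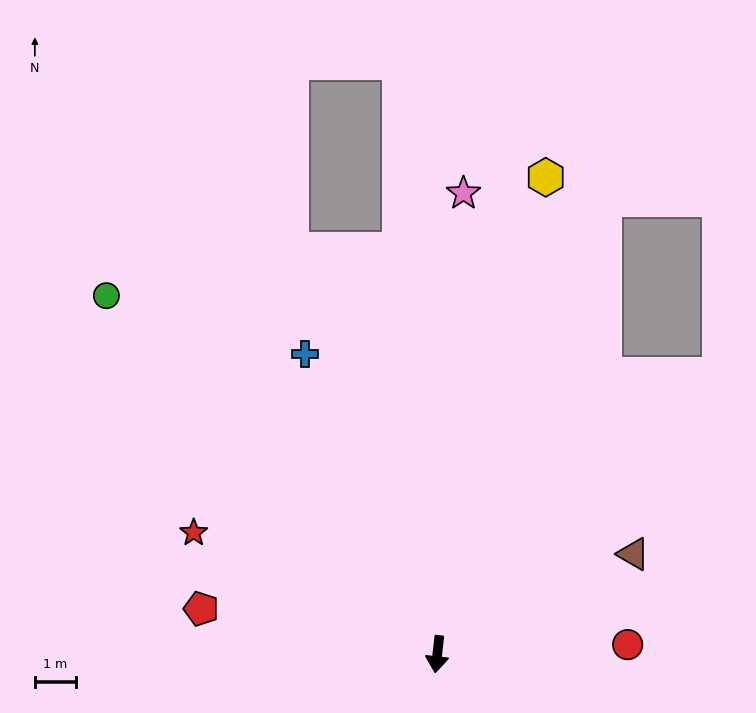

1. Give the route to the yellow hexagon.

turn left 174°, forward 11.9 m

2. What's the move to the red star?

turn right 110°, forward 6.6 m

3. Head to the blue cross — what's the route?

turn right 150°, forward 8.0 m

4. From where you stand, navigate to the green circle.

turn right 131°, forward 11.8 m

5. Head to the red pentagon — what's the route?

turn right 94°, forward 5.8 m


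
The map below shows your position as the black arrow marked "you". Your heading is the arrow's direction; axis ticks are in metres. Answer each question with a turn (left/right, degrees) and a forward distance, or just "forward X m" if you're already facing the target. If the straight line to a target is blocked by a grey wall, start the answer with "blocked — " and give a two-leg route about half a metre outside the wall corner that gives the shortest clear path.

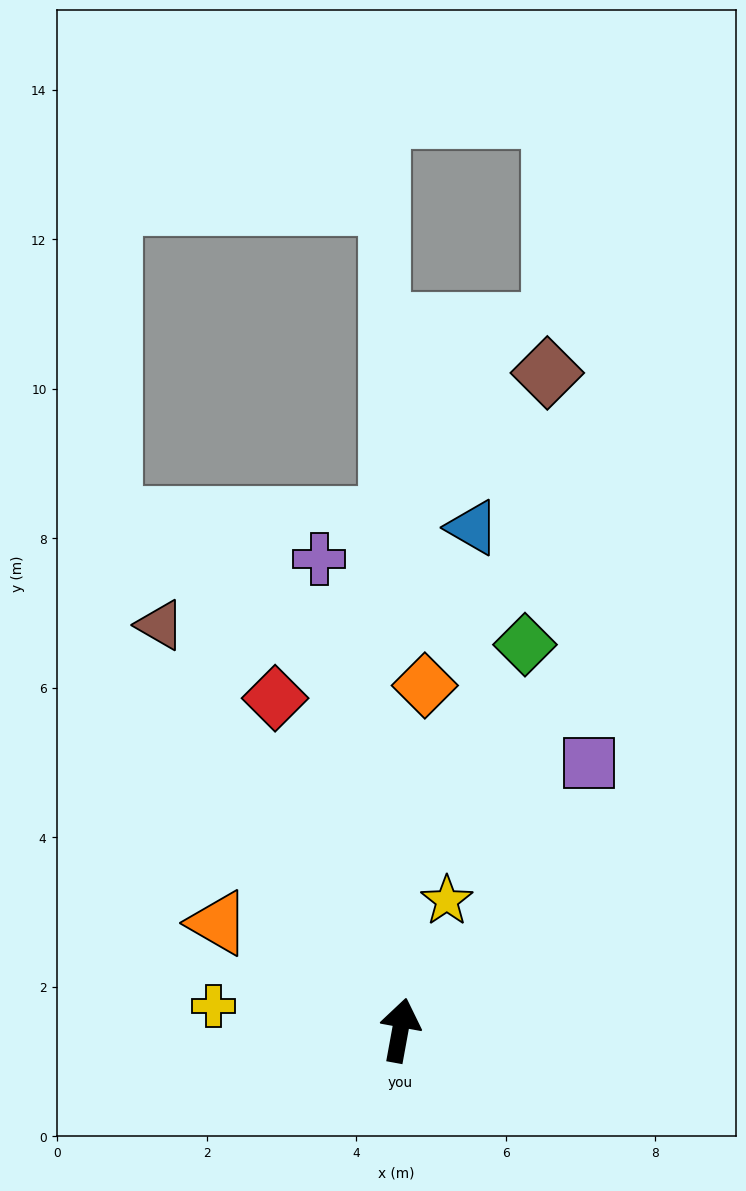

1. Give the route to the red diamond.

turn left 31°, forward 4.7 m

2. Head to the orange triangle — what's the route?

turn left 70°, forward 2.8 m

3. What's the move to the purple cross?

turn left 20°, forward 6.4 m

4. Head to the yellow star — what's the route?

turn right 9°, forward 1.8 m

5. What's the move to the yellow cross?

turn left 93°, forward 2.5 m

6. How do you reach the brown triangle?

turn left 41°, forward 6.3 m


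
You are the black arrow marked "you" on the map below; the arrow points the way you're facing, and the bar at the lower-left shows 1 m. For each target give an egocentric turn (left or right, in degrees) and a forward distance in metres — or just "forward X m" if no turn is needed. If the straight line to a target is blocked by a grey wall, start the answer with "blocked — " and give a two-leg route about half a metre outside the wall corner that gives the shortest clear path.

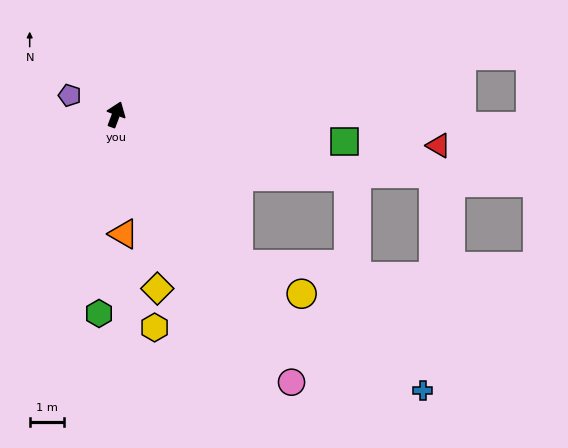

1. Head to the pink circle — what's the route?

turn right 126°, forward 9.3 m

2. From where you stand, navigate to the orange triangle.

turn right 156°, forward 3.5 m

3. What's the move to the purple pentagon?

turn left 88°, forward 1.5 m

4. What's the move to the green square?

turn right 76°, forward 6.7 m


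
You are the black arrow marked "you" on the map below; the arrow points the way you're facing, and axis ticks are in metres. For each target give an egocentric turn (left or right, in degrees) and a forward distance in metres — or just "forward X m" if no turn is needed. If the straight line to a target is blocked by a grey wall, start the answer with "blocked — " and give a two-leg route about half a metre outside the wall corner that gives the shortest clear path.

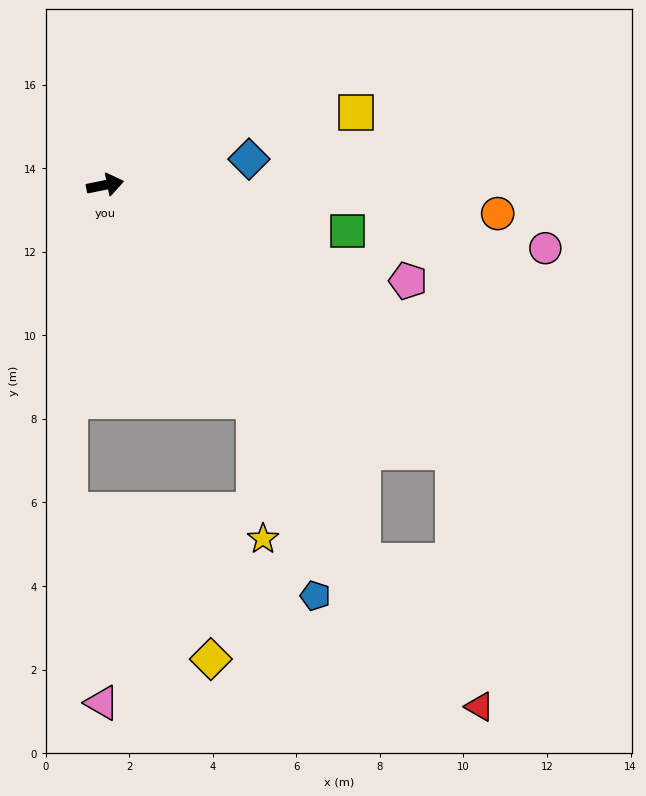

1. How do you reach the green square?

turn right 22°, forward 5.9 m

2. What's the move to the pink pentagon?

turn right 29°, forward 7.6 m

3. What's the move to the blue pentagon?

blocked — turn right 67°, forward 6.3 m, then turn right 17°, forward 4.9 m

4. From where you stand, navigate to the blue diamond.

forward 3.5 m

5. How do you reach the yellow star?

blocked — turn right 67°, forward 6.3 m, then turn right 31°, forward 3.3 m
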